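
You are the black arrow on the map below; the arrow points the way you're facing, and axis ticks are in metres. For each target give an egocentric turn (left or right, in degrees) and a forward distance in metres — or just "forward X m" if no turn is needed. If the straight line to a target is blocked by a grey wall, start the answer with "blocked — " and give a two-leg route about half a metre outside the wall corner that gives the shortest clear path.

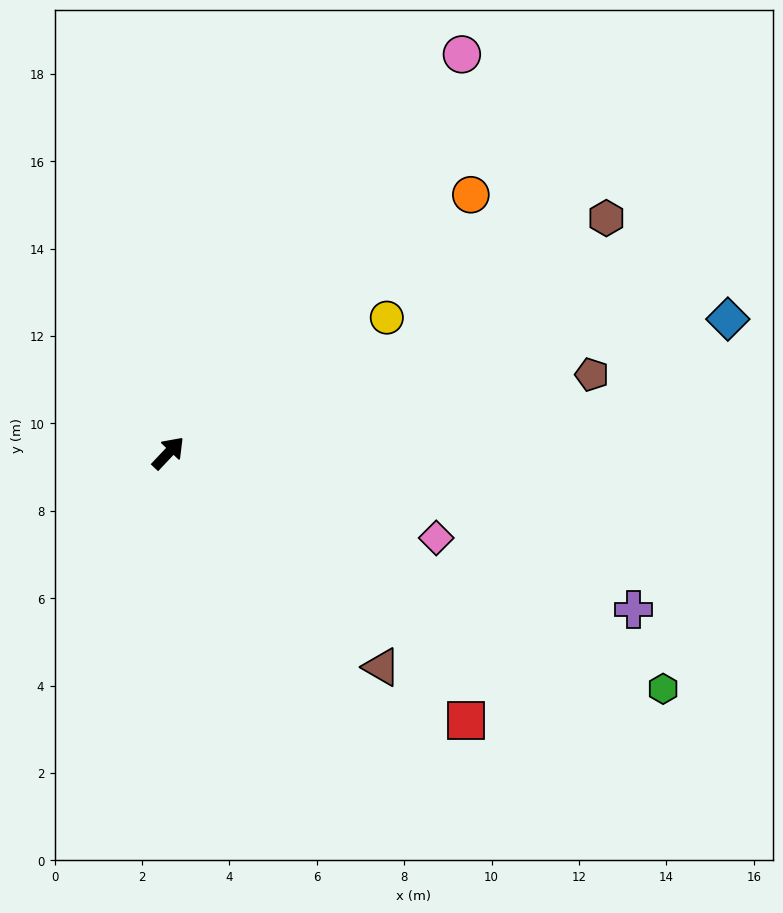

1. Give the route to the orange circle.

turn right 6°, forward 9.1 m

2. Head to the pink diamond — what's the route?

turn right 64°, forward 6.4 m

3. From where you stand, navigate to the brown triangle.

turn right 92°, forward 6.9 m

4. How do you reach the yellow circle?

turn right 15°, forward 5.9 m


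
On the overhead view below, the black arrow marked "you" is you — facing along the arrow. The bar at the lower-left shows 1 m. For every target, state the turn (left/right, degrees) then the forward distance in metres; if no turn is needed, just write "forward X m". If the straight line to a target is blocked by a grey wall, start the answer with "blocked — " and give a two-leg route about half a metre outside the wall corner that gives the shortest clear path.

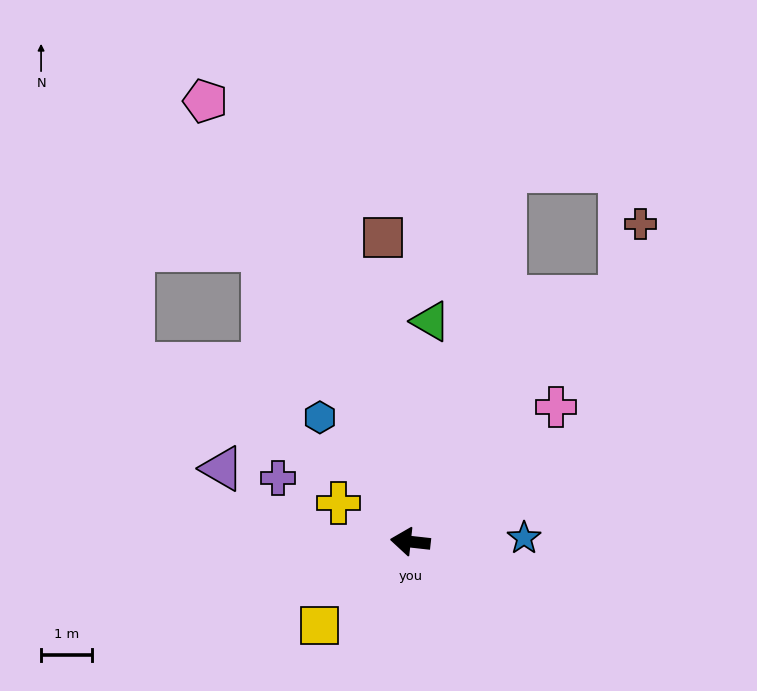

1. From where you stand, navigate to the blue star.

turn right 172°, forward 2.2 m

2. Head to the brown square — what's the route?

turn right 79°, forward 6.0 m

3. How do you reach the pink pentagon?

turn right 59°, forward 9.5 m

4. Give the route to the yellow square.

turn left 49°, forward 2.4 m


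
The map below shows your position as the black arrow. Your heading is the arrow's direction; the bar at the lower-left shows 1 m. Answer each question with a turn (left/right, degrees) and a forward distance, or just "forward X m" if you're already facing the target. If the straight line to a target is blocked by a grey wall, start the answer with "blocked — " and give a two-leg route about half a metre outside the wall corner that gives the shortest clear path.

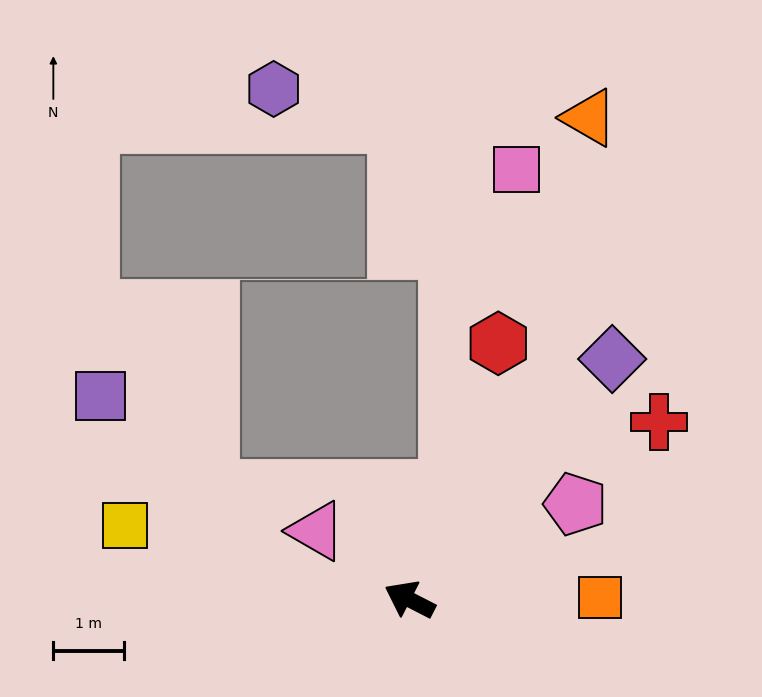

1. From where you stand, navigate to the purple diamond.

turn right 103°, forward 4.5 m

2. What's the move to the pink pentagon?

turn right 123°, forward 2.7 m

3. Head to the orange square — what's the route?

turn right 152°, forward 2.7 m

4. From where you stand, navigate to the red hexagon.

turn right 82°, forward 3.9 m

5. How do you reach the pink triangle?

turn right 9°, forward 1.6 m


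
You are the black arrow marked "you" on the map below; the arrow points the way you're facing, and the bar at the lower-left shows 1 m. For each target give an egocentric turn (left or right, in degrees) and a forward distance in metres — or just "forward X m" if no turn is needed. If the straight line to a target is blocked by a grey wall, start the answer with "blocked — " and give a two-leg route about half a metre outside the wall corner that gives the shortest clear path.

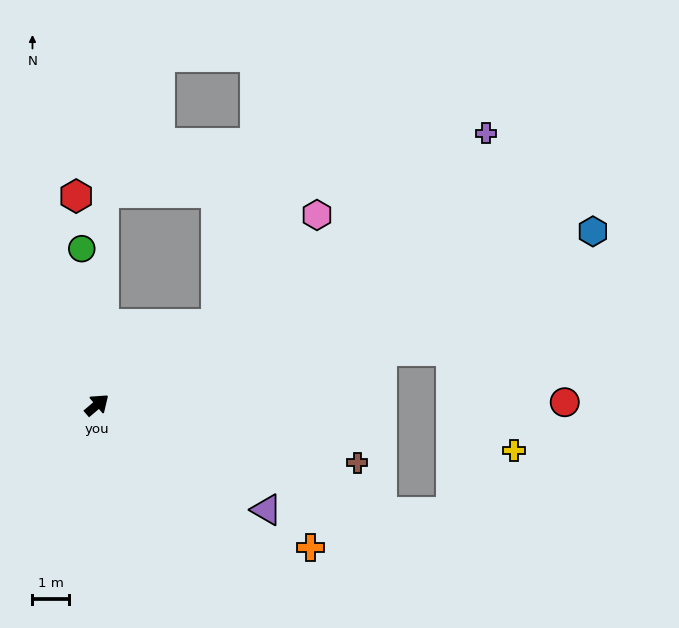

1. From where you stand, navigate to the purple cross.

turn right 5°, forward 13.1 m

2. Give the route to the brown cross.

turn right 53°, forward 7.3 m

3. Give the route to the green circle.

turn left 55°, forward 4.3 m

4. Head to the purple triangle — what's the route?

turn right 72°, forward 5.5 m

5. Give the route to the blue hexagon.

turn right 21°, forward 14.5 m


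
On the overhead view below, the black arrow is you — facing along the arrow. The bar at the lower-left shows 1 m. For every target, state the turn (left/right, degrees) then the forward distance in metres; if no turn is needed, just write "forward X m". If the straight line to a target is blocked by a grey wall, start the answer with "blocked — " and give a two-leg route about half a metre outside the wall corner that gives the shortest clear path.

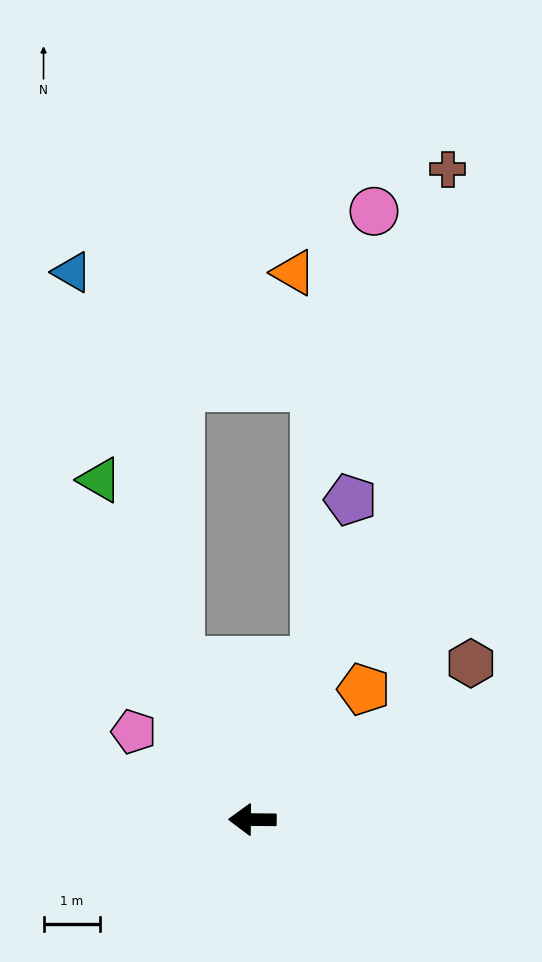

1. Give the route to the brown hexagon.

turn right 144°, forward 4.8 m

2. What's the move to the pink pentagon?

turn right 36°, forward 2.6 m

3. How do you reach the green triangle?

turn right 65°, forward 6.6 m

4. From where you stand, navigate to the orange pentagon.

turn right 130°, forward 3.0 m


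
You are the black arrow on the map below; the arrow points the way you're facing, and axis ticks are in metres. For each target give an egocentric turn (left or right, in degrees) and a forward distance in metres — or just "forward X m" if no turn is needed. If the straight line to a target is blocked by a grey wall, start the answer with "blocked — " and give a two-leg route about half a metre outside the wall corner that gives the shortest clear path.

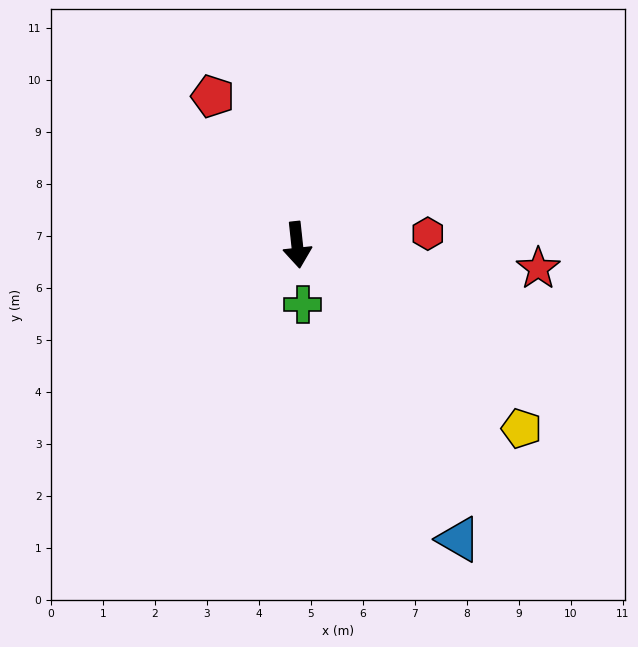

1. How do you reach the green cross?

forward 1.1 m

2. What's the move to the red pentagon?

turn right 157°, forward 3.3 m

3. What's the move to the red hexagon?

turn left 89°, forward 2.5 m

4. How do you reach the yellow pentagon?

turn left 45°, forward 5.6 m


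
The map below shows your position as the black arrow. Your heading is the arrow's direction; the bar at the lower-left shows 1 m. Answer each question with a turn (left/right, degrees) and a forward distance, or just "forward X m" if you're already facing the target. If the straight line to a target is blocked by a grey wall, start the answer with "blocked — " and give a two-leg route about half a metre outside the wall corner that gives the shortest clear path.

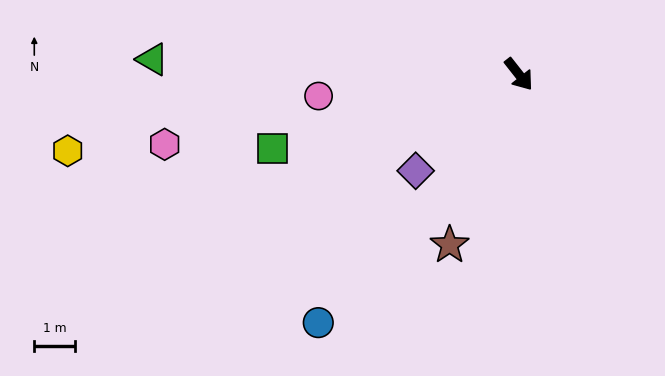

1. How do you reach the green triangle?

turn right 131°, forward 9.0 m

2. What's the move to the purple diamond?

turn right 85°, forward 3.5 m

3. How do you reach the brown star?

turn right 60°, forward 4.5 m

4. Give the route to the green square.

turn right 111°, forward 6.3 m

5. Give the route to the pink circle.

turn right 122°, forward 4.9 m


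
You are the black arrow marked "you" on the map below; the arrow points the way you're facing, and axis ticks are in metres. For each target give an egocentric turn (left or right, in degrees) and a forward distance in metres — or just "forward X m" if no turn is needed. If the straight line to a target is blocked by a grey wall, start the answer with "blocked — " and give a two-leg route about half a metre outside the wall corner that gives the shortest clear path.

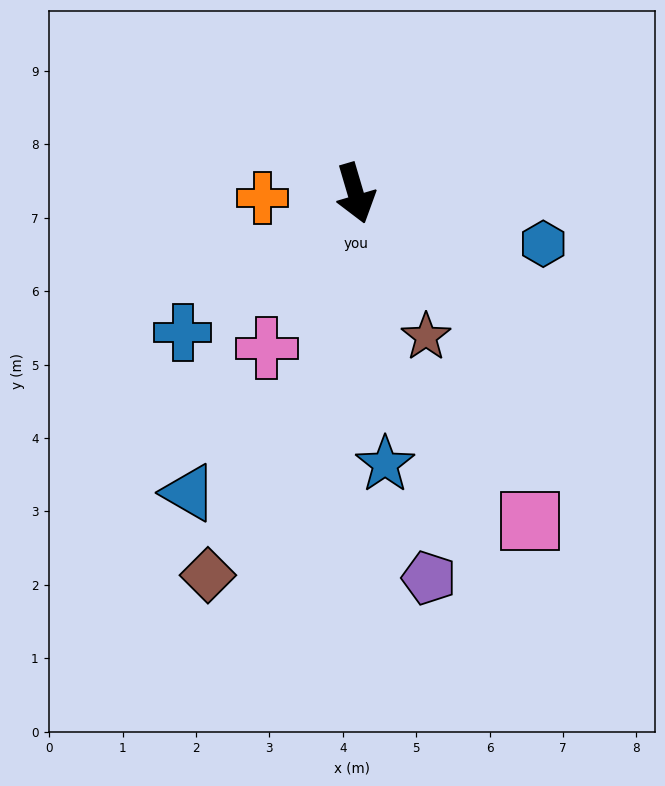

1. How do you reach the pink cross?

turn right 46°, forward 2.4 m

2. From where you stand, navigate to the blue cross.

turn right 68°, forward 3.0 m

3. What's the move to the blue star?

turn right 10°, forward 3.7 m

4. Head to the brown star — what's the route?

turn left 10°, forward 2.2 m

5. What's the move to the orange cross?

turn right 103°, forward 1.3 m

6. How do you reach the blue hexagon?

turn left 59°, forward 2.6 m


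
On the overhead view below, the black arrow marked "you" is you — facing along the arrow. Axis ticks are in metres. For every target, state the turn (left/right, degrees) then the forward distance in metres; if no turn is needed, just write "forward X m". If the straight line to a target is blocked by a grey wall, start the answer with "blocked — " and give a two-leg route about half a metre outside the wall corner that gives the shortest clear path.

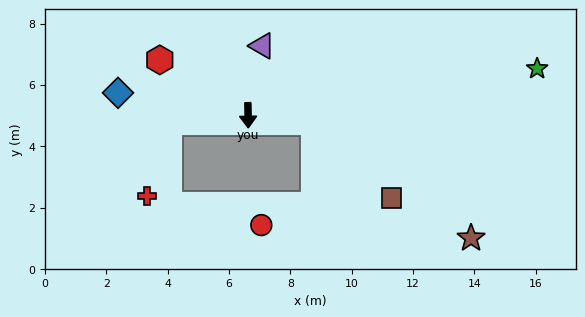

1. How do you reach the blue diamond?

turn right 101°, forward 4.3 m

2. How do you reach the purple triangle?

turn left 168°, forward 2.3 m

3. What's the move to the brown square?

blocked — turn left 83°, forward 2.1 m, then turn right 38°, forward 3.5 m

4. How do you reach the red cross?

blocked — turn right 86°, forward 2.6 m, then turn left 69°, forward 2.5 m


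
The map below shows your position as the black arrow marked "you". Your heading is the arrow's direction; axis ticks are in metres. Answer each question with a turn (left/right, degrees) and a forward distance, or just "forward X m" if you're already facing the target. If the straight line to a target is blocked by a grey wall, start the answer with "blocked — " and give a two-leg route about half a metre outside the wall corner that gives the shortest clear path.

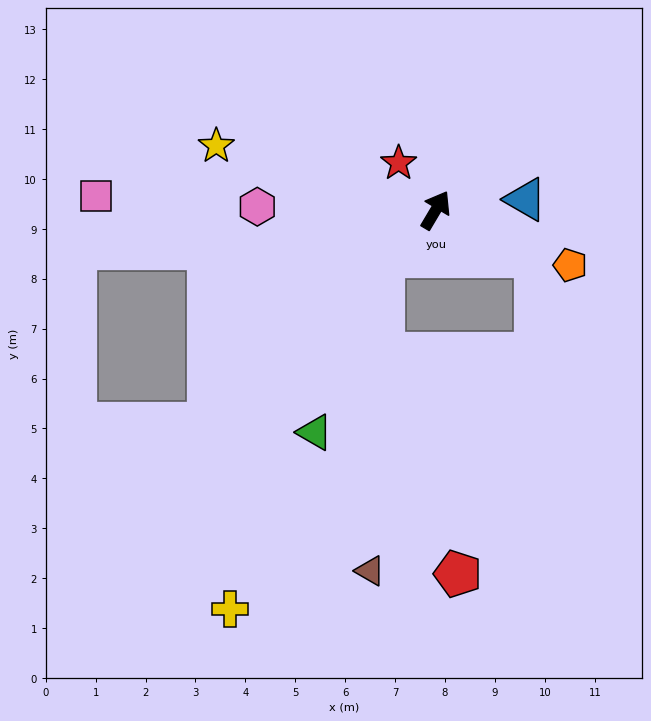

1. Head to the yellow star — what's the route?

turn left 104°, forward 4.6 m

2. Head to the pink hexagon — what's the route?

turn left 120°, forward 3.6 m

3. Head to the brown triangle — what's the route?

blocked — turn left 162°, forward 1.4 m, then turn left 46°, forward 6.3 m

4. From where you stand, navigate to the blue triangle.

turn right 53°, forward 1.8 m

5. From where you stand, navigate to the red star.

turn left 69°, forward 1.2 m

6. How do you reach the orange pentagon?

turn right 82°, forward 2.9 m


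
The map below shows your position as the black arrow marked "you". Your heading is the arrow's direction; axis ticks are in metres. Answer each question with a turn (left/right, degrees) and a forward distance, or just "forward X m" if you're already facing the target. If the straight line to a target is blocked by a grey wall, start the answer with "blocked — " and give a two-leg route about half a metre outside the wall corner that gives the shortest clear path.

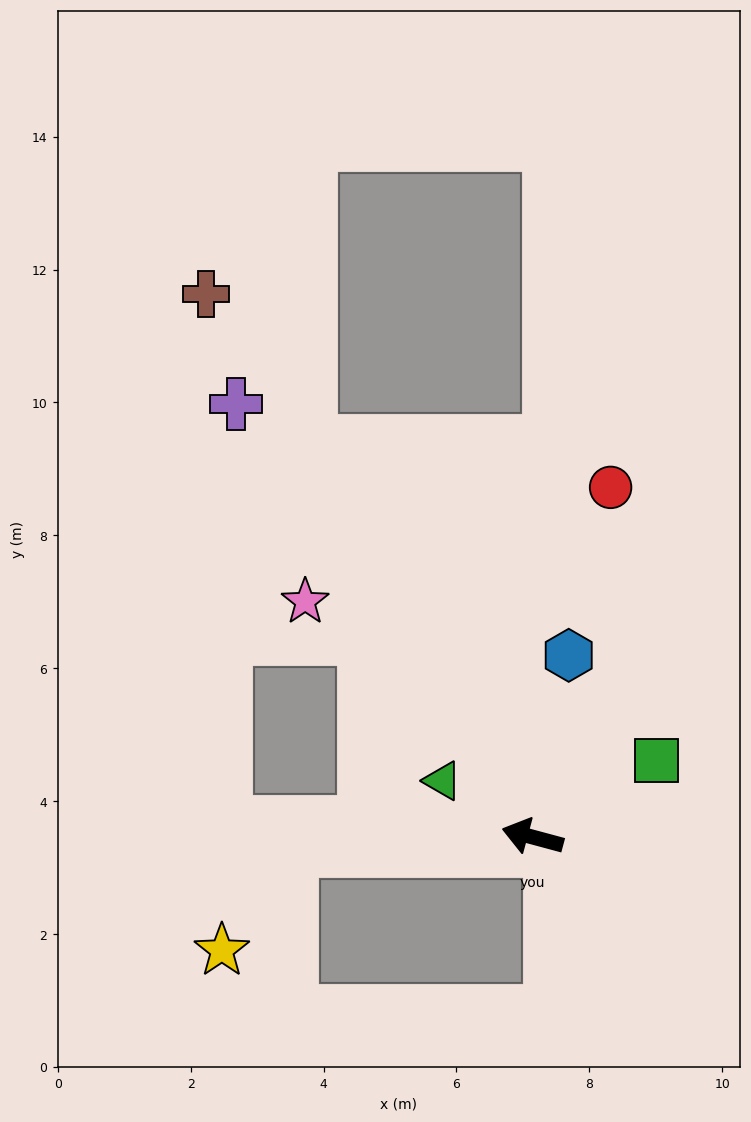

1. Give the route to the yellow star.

blocked — turn left 18°, forward 3.7 m, then turn left 53°, forward 1.8 m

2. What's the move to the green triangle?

turn right 17°, forward 1.6 m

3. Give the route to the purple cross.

turn right 40°, forward 7.9 m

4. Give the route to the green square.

turn right 133°, forward 2.2 m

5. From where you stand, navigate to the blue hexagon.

turn right 86°, forward 2.8 m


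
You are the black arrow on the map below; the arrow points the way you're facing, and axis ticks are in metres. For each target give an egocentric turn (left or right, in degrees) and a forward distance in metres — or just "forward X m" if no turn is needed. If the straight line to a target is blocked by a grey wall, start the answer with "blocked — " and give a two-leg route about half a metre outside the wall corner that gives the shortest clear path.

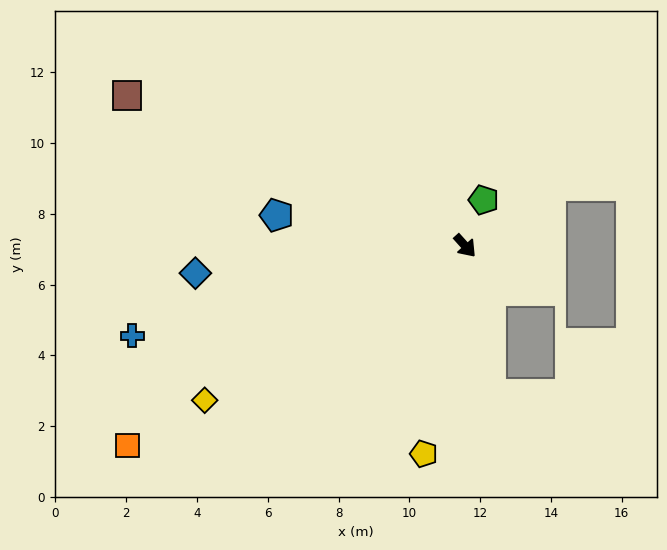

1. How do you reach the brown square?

turn right 156°, forward 10.5 m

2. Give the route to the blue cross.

turn right 117°, forward 9.7 m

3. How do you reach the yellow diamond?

turn right 101°, forward 8.6 m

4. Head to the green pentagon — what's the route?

turn left 116°, forward 1.4 m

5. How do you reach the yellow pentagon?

turn right 53°, forward 6.0 m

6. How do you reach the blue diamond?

turn right 126°, forward 7.7 m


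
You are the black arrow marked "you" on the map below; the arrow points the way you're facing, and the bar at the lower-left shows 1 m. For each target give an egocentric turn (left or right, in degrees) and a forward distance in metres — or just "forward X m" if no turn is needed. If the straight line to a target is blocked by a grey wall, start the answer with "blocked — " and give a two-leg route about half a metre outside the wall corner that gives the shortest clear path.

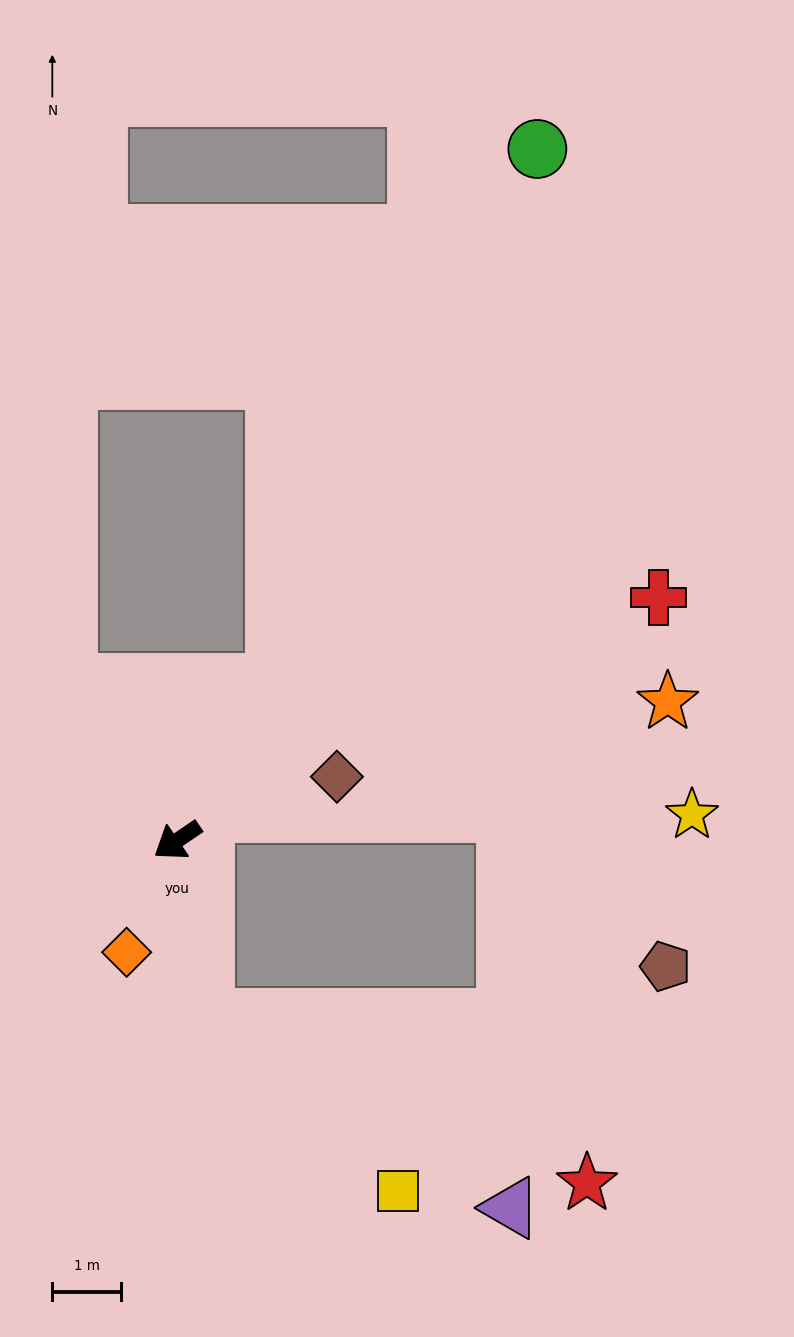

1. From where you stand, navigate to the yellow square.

blocked — turn left 65°, forward 2.6 m, then turn left 39°, forward 3.7 m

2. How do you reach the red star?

blocked — turn left 65°, forward 2.6 m, then turn left 57°, forward 6.0 m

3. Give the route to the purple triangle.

blocked — turn left 65°, forward 2.6 m, then turn left 49°, forward 5.2 m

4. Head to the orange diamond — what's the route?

turn left 31°, forward 1.8 m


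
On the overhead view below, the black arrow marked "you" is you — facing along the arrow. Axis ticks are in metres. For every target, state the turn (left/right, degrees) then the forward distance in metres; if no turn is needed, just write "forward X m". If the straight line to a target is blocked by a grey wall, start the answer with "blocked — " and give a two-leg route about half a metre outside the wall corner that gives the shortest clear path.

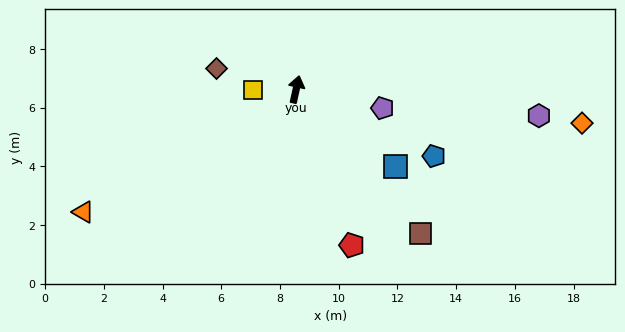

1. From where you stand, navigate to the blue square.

turn right 115°, forward 4.3 m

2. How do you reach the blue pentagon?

turn right 103°, forward 5.2 m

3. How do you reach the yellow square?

turn left 103°, forward 1.5 m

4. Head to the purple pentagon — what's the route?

turn right 90°, forward 3.0 m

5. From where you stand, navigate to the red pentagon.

turn right 148°, forward 5.6 m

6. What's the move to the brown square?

turn right 127°, forward 6.5 m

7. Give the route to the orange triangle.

turn left 132°, forward 8.4 m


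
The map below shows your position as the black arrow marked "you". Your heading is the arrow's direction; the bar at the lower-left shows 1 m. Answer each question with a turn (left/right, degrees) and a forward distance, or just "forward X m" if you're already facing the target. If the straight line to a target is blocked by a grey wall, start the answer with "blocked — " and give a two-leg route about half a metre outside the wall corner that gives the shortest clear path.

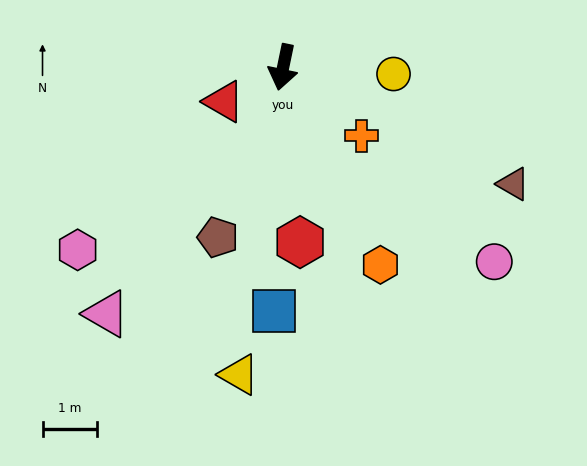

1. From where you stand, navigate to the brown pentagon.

turn right 9°, forward 3.3 m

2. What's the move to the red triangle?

turn right 48°, forward 1.3 m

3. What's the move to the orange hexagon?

turn left 38°, forward 4.0 m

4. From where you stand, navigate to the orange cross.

turn left 61°, forward 1.9 m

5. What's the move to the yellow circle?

turn left 98°, forward 2.0 m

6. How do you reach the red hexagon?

turn left 17°, forward 3.2 m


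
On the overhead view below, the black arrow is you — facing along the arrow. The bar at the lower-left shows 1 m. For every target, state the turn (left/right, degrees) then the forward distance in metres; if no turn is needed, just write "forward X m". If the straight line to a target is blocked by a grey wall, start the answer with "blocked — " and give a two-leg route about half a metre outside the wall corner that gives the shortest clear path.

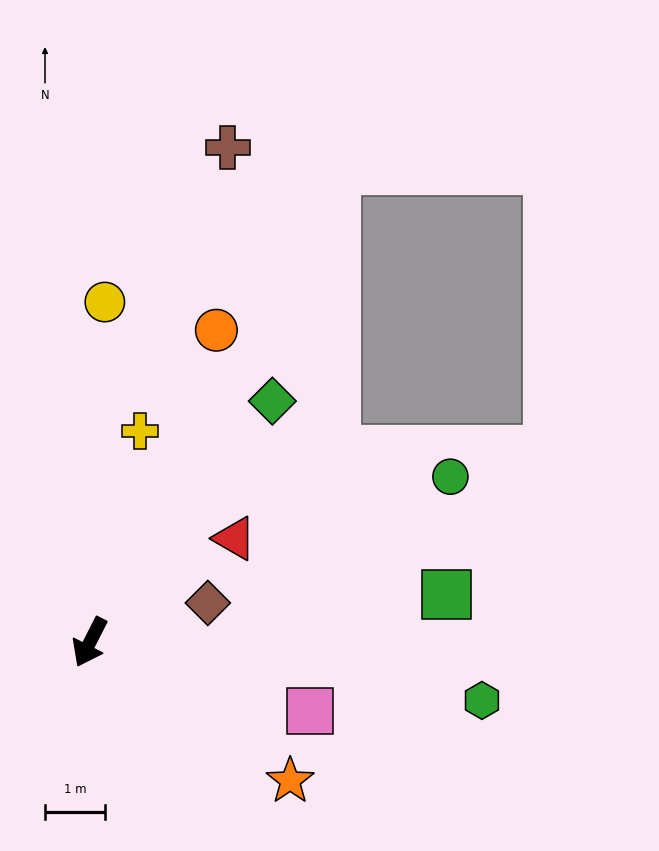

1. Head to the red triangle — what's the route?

turn left 153°, forward 3.0 m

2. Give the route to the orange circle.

turn right 175°, forward 5.6 m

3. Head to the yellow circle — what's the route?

turn right 156°, forward 5.7 m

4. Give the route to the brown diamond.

turn left 135°, forward 2.1 m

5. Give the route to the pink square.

turn left 100°, forward 3.9 m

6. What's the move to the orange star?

turn left 82°, forward 4.1 m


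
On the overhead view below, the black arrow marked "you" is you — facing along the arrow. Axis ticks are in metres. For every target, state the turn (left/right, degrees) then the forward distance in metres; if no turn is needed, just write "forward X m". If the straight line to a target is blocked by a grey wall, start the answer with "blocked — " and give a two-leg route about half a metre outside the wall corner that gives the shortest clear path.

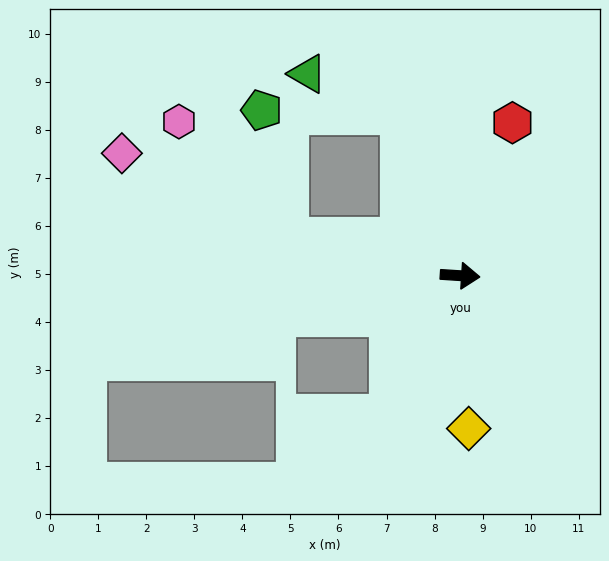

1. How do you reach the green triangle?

blocked — turn left 114°, forward 3.6 m, then turn left 46°, forward 2.1 m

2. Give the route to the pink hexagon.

blocked — turn left 171°, forward 3.7 m, then turn right 34°, forward 3.3 m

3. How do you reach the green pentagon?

blocked — turn left 171°, forward 3.7 m, then turn right 65°, forward 2.7 m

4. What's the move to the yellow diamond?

turn right 83°, forward 3.2 m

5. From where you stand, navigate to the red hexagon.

turn left 75°, forward 3.4 m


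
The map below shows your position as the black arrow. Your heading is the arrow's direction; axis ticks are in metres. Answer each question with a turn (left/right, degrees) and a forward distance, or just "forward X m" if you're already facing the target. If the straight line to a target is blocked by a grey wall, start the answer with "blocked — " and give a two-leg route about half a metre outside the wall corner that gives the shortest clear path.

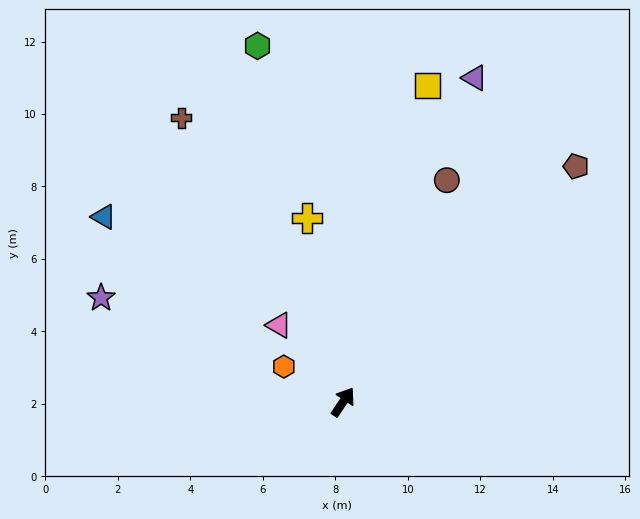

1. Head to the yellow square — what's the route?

turn left 19°, forward 9.0 m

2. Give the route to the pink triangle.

turn left 74°, forward 2.8 m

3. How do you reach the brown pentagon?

turn right 11°, forward 9.1 m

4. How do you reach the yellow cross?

turn left 45°, forward 5.2 m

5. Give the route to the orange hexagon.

turn left 93°, forward 1.9 m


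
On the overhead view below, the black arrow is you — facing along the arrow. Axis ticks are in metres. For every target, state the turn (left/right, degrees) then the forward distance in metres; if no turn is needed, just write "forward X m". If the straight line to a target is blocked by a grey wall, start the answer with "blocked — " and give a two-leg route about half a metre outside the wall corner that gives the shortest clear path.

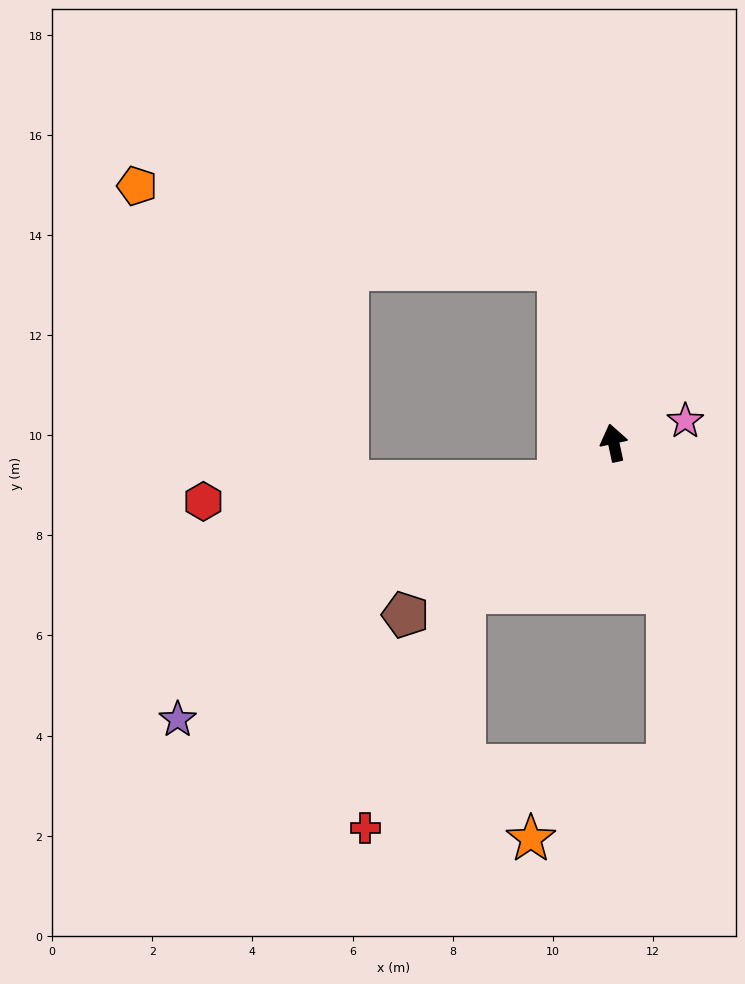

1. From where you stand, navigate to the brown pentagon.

turn left 117°, forward 5.4 m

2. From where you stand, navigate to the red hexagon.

blocked — turn left 113°, forward 1.4 m, then turn right 32°, forward 7.1 m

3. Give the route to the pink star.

turn right 85°, forward 1.5 m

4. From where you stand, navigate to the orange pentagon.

blocked — turn left 6°, forward 3.6 m, then turn left 61°, forward 8.6 m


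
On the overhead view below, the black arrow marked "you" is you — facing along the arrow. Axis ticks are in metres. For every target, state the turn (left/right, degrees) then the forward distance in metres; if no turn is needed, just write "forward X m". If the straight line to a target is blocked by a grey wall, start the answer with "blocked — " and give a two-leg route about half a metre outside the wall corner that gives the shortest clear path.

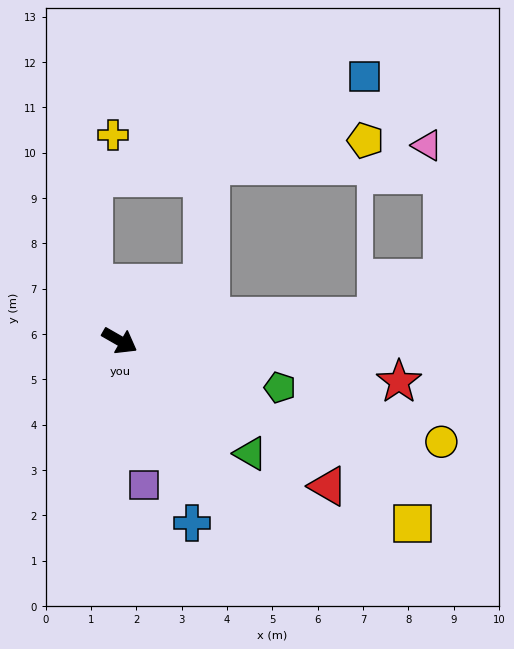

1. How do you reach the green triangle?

turn right 11°, forward 3.8 m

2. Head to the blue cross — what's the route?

turn right 39°, forward 4.3 m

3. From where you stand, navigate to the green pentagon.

turn left 14°, forward 3.7 m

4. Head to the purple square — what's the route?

turn right 51°, forward 3.2 m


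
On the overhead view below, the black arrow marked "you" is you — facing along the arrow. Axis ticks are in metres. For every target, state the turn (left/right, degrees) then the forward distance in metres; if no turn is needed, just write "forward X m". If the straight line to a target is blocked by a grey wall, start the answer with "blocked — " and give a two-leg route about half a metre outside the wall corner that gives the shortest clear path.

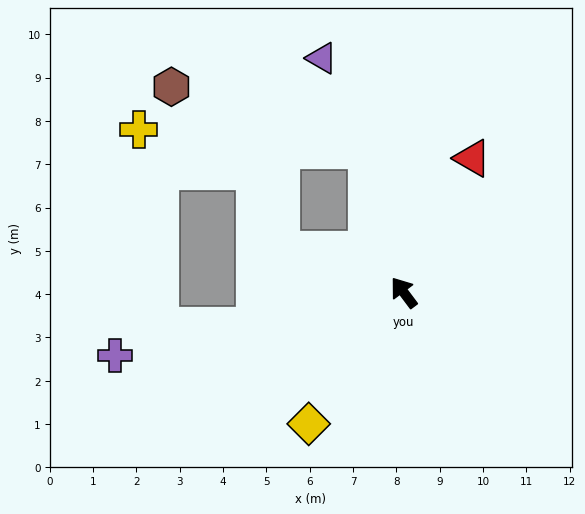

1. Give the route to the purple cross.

turn left 65°, forward 6.8 m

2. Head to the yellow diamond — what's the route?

turn left 107°, forward 3.7 m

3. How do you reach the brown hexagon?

blocked — turn right 22°, forward 3.4 m, then turn left 57°, forward 4.7 m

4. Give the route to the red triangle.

turn right 64°, forward 3.5 m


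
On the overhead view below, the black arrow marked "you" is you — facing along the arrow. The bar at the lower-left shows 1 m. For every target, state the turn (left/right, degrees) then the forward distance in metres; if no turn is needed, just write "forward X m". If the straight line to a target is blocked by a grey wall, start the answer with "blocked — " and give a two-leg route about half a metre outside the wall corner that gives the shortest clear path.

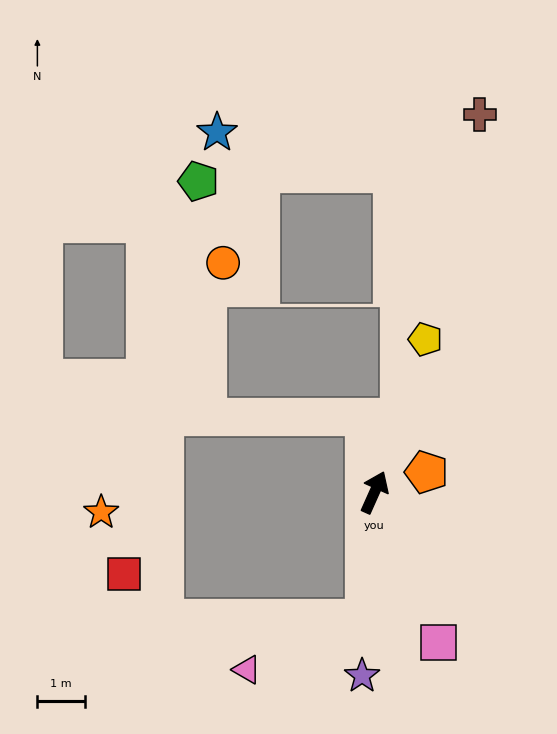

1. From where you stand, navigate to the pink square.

turn right 133°, forward 3.5 m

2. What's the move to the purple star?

turn right 160°, forward 3.9 m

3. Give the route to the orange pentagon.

turn right 45°, forward 1.2 m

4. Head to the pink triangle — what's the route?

blocked — turn right 160°, forward 2.7 m, then turn right 63°, forward 2.7 m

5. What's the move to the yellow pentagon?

turn left 6°, forward 3.4 m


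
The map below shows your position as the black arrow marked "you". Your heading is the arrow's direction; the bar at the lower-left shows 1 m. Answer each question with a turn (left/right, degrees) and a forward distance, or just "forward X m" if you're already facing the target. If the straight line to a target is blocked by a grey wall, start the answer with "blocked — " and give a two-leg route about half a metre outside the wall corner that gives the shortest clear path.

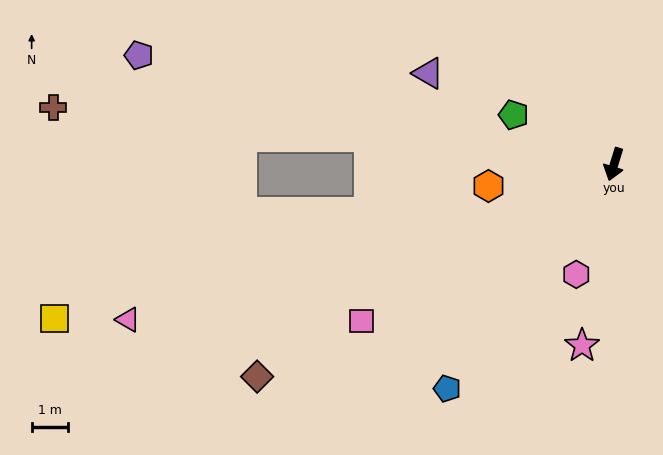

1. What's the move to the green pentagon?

turn right 99°, forward 3.1 m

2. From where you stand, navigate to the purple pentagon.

turn right 86°, forward 13.4 m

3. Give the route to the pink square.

turn right 41°, forward 8.2 m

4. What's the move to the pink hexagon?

forward 3.2 m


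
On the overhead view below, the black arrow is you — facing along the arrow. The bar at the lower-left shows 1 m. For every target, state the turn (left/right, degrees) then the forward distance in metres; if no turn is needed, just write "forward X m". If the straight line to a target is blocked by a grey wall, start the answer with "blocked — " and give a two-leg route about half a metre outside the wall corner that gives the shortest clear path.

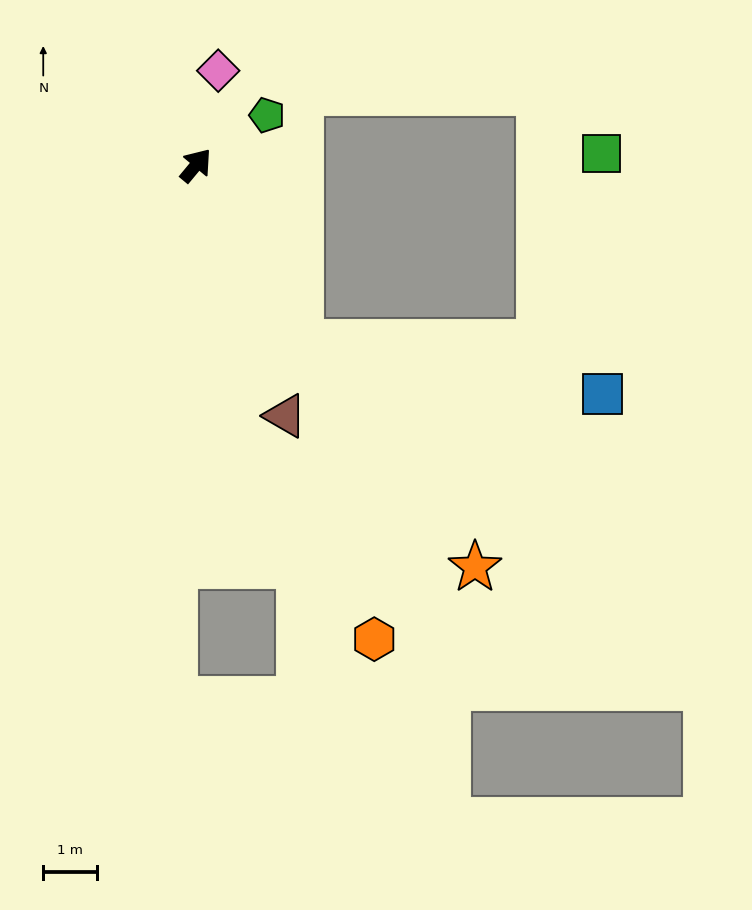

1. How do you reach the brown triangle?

turn right 121°, forward 4.9 m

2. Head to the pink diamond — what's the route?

turn left 26°, forward 1.8 m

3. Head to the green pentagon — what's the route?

turn right 15°, forward 1.6 m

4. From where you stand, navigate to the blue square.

blocked — turn right 110°, forward 3.8 m, then turn left 50°, forward 5.7 m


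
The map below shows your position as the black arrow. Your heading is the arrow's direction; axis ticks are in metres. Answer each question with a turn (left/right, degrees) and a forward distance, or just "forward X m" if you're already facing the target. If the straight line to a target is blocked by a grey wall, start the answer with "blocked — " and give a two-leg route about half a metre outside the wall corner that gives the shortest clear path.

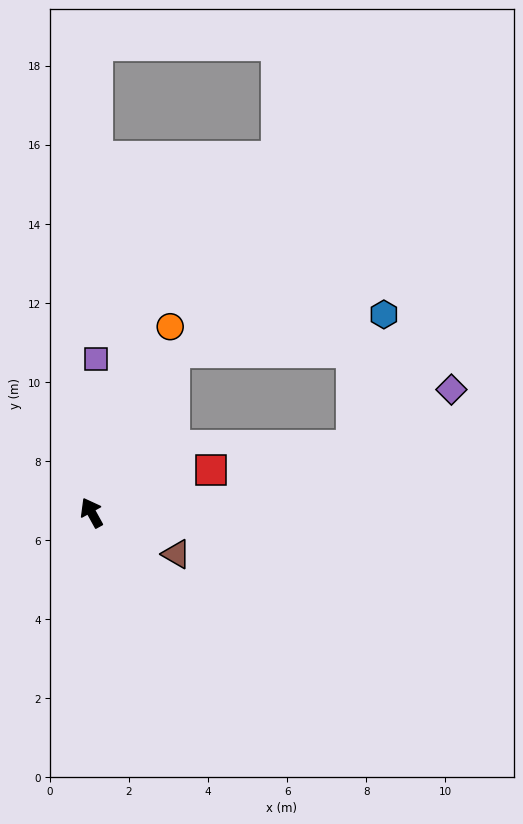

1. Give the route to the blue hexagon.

blocked — turn right 56°, forward 4.6 m, then turn right 53°, forward 5.4 m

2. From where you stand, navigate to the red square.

turn right 99°, forward 3.2 m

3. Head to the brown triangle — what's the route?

turn right 145°, forward 2.4 m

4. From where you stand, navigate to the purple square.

turn right 31°, forward 3.9 m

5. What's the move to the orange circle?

turn right 52°, forward 5.1 m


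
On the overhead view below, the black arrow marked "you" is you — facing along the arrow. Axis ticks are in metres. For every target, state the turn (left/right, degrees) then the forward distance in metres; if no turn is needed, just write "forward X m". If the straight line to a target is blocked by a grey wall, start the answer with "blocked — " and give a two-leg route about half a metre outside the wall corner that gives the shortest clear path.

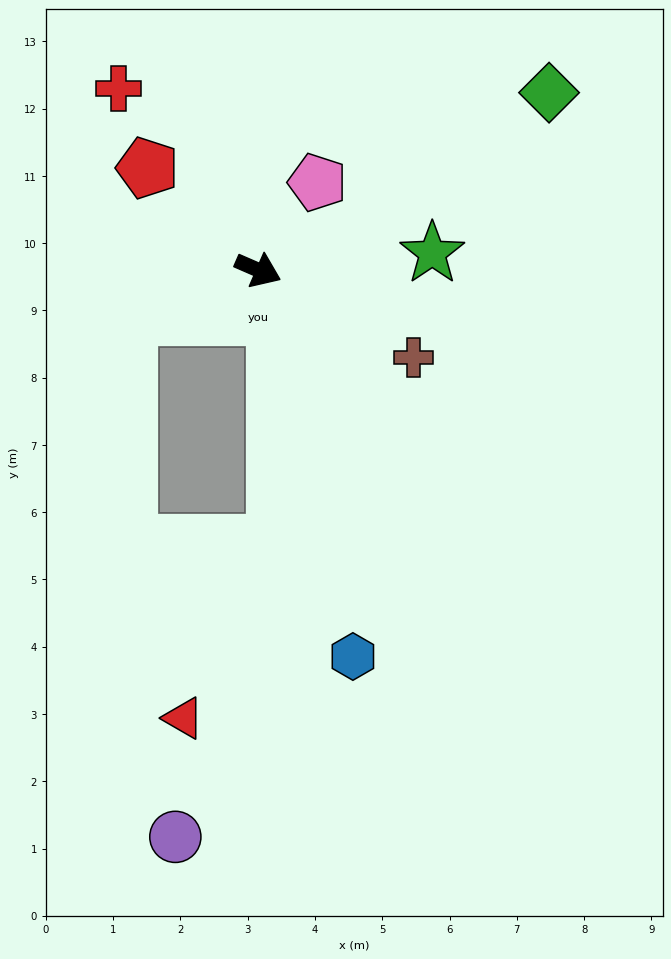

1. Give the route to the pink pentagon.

turn left 79°, forward 1.6 m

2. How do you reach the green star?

turn left 29°, forward 2.6 m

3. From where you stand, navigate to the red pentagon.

turn left 161°, forward 2.2 m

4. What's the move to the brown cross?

turn right 6°, forward 2.7 m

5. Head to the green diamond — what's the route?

turn left 55°, forward 5.1 m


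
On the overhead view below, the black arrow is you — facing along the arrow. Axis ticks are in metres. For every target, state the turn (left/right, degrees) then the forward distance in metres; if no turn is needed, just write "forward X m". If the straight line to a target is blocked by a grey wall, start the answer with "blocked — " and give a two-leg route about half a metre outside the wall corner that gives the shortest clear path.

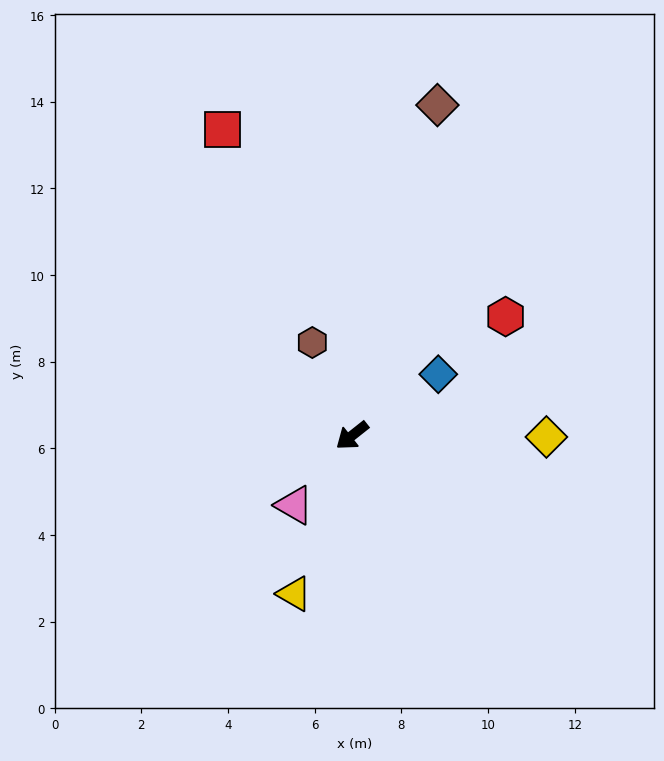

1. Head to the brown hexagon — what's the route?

turn right 105°, forward 2.3 m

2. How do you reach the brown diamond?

turn right 143°, forward 7.9 m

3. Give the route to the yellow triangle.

turn left 31°, forward 3.9 m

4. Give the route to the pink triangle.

turn left 12°, forward 2.1 m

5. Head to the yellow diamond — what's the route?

turn left 141°, forward 4.5 m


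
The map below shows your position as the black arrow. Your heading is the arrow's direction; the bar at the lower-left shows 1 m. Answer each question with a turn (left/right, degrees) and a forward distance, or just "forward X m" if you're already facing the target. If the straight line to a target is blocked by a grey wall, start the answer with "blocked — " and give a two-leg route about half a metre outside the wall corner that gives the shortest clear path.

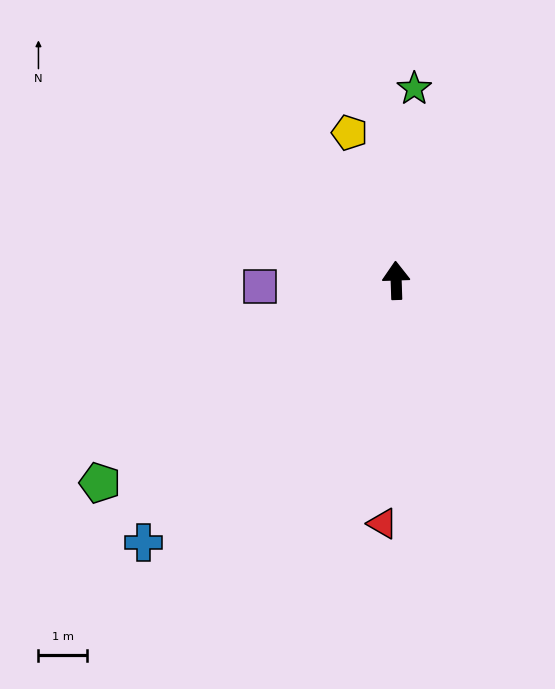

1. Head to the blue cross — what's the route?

turn left 134°, forward 7.5 m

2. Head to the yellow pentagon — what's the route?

turn left 16°, forward 3.2 m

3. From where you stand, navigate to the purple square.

turn left 91°, forward 2.8 m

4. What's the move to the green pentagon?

turn left 122°, forward 7.3 m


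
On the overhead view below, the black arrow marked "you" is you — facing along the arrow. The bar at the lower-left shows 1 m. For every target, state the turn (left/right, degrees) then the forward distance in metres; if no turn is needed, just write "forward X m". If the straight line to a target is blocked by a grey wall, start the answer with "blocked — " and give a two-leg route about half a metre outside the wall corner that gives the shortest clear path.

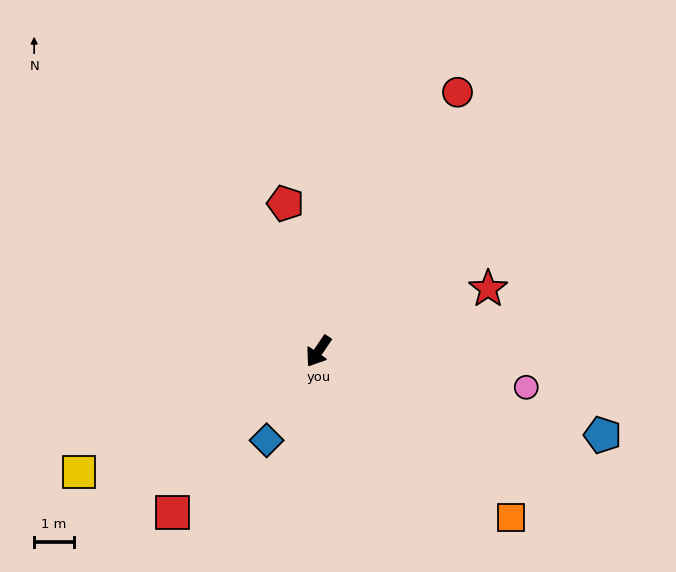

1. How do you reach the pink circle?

turn left 114°, forward 5.4 m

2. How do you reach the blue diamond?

turn left 4°, forward 2.6 m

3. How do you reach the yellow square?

turn right 29°, forward 6.8 m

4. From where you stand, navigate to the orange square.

turn left 83°, forward 6.5 m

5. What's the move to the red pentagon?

turn right 133°, forward 3.8 m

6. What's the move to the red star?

turn left 144°, forward 4.6 m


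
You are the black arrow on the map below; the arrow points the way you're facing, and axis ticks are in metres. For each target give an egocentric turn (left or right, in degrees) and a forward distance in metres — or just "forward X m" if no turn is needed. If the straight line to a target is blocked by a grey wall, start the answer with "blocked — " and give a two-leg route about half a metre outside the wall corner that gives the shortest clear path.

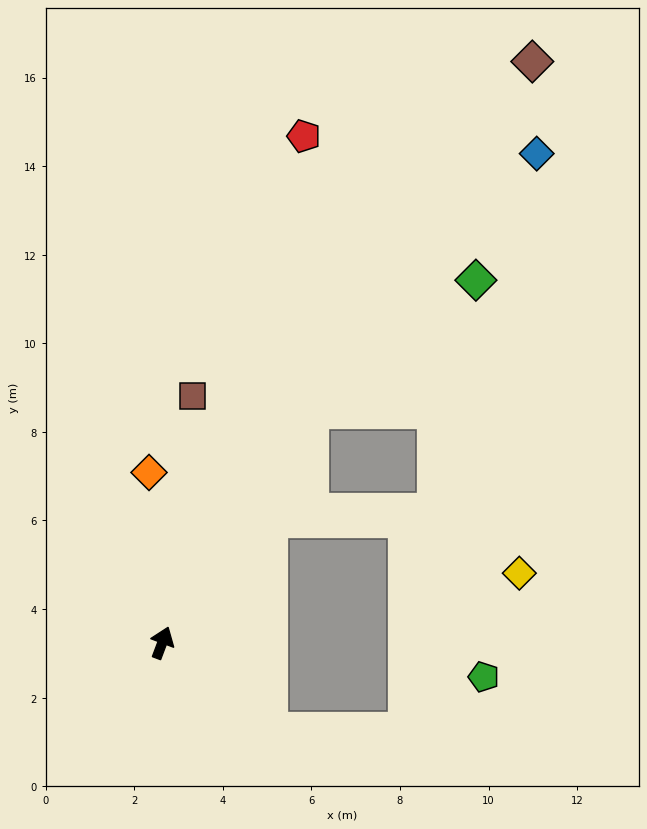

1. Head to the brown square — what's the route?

turn left 14°, forward 5.6 m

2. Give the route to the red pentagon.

turn left 5°, forward 11.9 m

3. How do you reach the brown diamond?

turn right 12°, forward 15.6 m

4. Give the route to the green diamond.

blocked — turn right 12°, forward 6.2 m, then turn right 19°, forward 4.7 m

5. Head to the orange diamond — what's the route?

turn left 25°, forward 3.9 m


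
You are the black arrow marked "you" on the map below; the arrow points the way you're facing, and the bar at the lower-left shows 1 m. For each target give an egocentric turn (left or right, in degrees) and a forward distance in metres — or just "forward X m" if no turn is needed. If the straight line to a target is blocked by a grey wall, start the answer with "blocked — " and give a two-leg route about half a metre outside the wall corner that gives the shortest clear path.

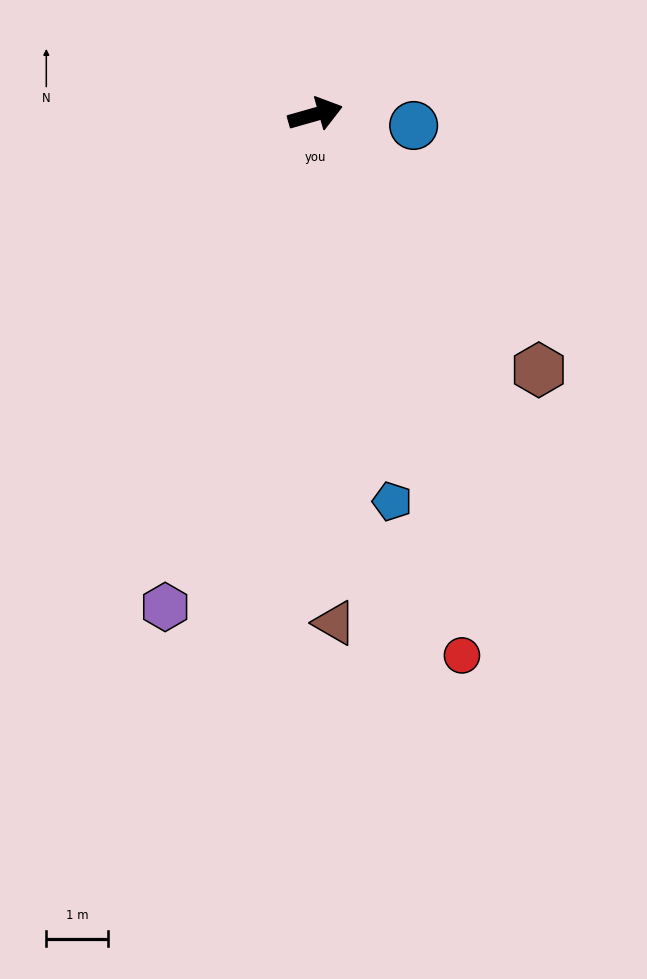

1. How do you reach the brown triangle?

turn right 104°, forward 8.2 m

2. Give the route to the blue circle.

turn right 22°, forward 1.6 m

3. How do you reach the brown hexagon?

turn right 65°, forward 5.5 m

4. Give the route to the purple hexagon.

turn right 123°, forward 8.3 m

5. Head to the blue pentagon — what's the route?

turn right 95°, forward 6.4 m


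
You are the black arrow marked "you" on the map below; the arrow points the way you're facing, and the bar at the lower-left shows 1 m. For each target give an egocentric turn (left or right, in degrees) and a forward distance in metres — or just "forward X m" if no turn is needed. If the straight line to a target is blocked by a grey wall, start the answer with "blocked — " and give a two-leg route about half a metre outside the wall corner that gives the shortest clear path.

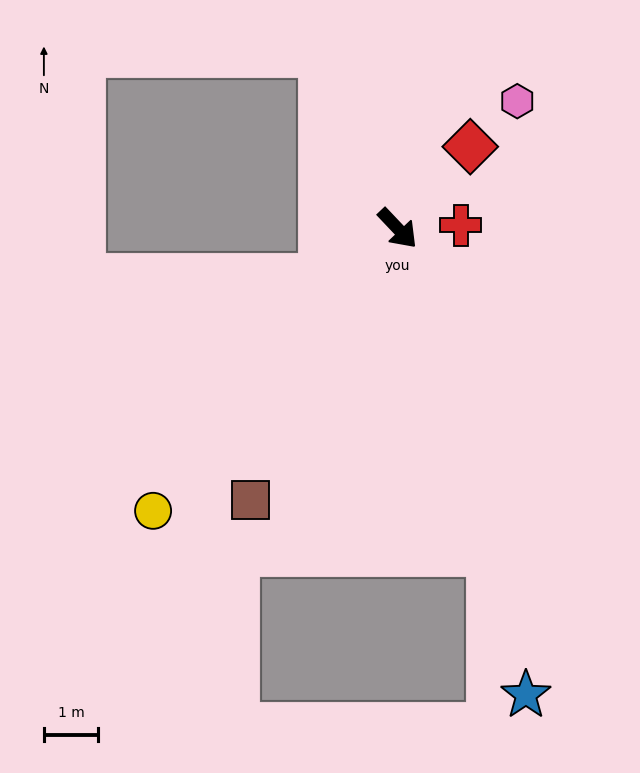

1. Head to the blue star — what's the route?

turn right 28°, forward 8.9 m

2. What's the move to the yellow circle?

turn right 84°, forward 6.8 m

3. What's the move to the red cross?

turn left 49°, forward 1.2 m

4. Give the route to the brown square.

turn right 72°, forward 5.7 m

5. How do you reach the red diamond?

turn left 95°, forward 2.0 m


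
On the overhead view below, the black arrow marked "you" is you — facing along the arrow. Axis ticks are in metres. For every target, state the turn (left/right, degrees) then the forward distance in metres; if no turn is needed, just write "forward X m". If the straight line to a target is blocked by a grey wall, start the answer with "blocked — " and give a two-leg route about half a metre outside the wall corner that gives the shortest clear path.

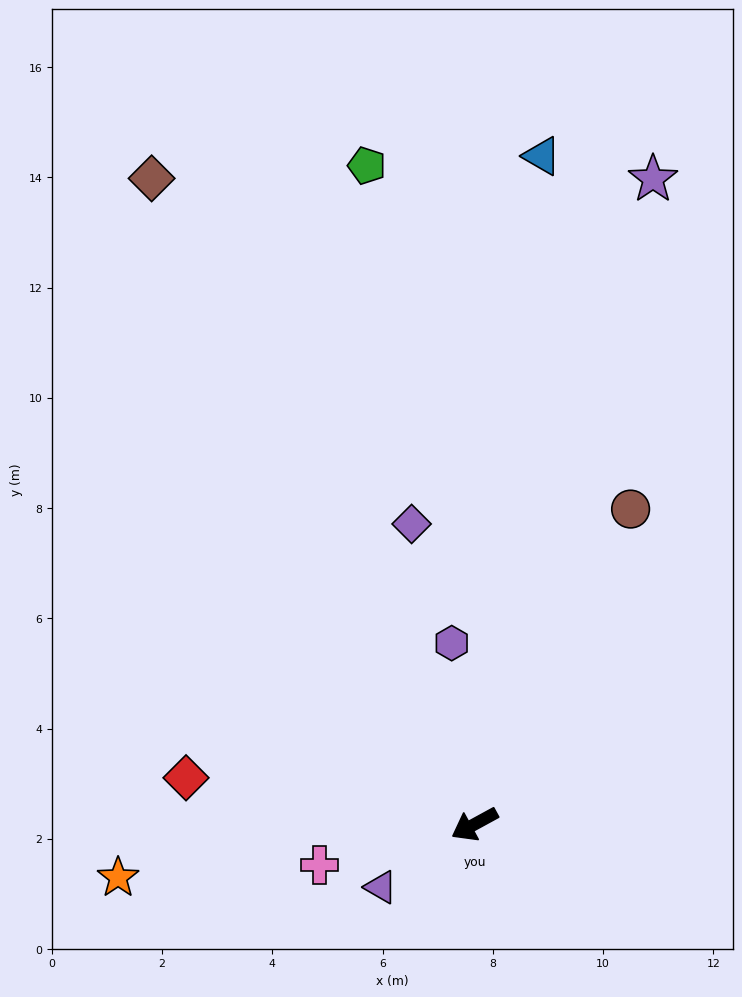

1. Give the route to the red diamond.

turn right 38°, forward 5.3 m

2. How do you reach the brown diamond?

turn right 92°, forward 13.1 m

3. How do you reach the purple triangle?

turn left 5°, forward 2.0 m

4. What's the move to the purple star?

turn right 134°, forward 12.1 m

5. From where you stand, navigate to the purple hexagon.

turn right 111°, forward 3.3 m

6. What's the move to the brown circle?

turn right 145°, forward 6.4 m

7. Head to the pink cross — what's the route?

turn right 14°, forward 2.9 m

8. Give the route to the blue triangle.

turn right 124°, forward 12.2 m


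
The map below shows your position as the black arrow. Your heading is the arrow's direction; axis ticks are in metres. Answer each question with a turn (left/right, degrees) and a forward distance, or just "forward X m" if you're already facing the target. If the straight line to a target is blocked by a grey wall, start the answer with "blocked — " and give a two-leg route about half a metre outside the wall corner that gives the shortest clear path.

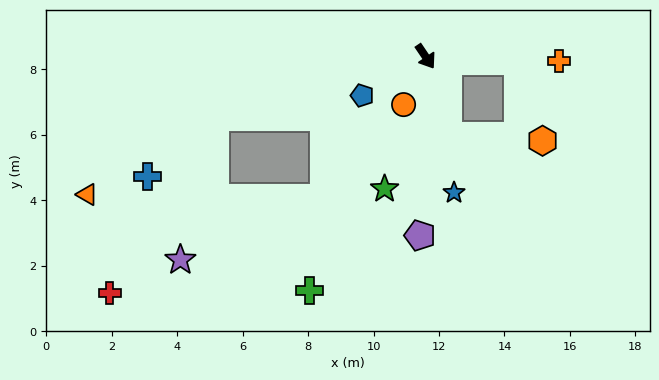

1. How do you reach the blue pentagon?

turn right 92°, forward 2.3 m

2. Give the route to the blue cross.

blocked — turn right 108°, forward 6.7 m, then turn left 25°, forward 2.7 m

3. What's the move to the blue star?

turn right 22°, forward 4.2 m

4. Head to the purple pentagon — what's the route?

turn right 36°, forward 5.5 m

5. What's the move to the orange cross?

turn left 54°, forward 4.1 m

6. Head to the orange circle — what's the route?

turn right 59°, forward 1.6 m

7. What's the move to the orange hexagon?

blocked — turn left 53°, forward 2.8 m, then turn right 70°, forward 2.5 m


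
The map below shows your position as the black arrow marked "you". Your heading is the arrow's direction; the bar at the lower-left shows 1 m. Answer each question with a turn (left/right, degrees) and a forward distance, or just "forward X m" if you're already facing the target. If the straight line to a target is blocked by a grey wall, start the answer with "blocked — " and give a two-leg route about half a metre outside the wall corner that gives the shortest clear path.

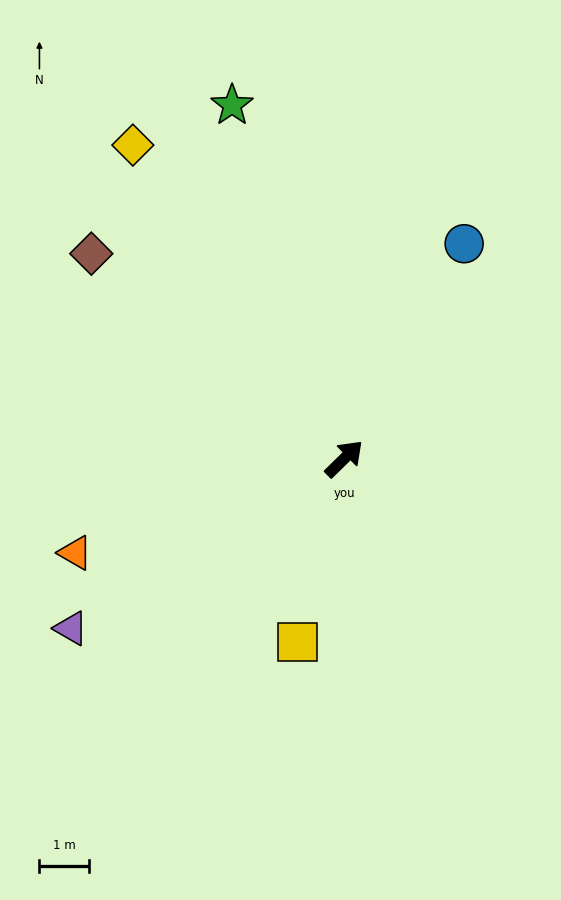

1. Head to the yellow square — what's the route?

turn right 149°, forward 3.8 m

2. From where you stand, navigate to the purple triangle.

turn left 167°, forward 6.4 m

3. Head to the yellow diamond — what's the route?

turn left 80°, forward 7.6 m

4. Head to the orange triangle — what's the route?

turn left 155°, forward 5.7 m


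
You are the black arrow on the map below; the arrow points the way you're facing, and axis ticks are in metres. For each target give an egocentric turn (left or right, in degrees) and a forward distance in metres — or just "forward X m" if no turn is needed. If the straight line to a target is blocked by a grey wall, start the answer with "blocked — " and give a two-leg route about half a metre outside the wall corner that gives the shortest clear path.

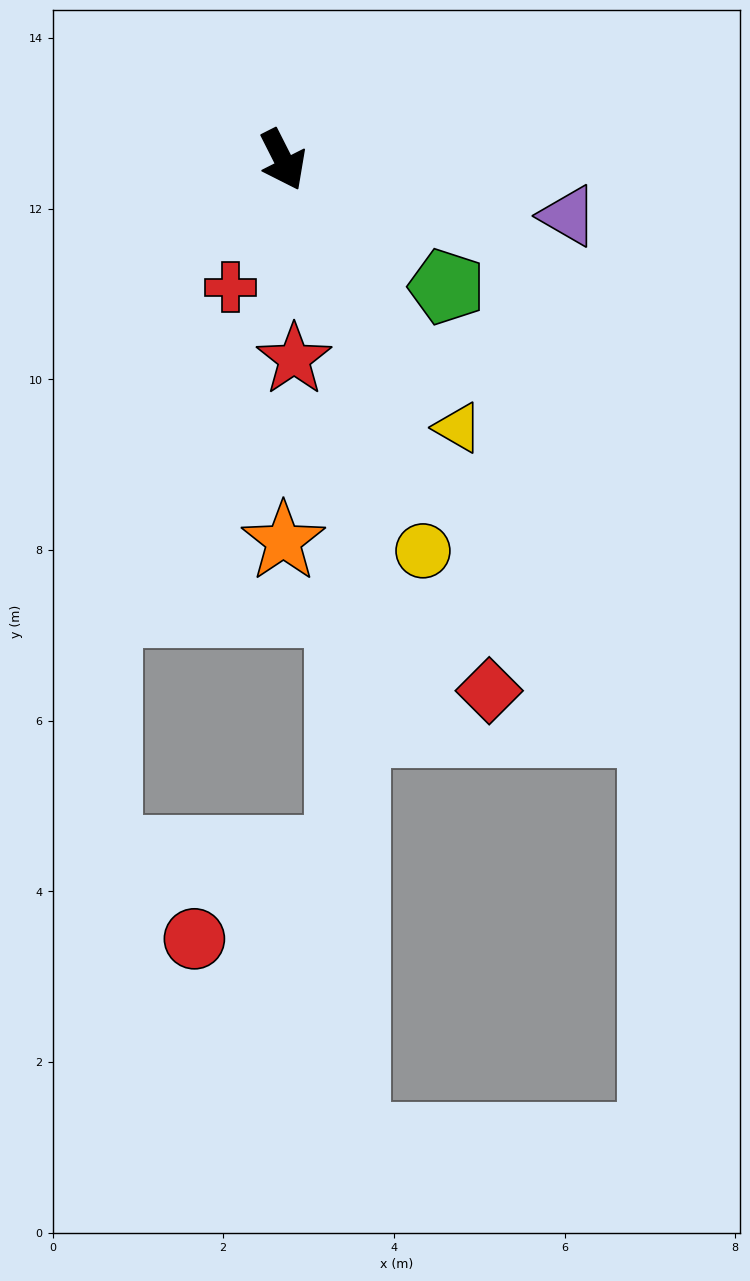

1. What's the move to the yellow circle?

turn right 7°, forward 4.9 m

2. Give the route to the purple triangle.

turn left 52°, forward 3.4 m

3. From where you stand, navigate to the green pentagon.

turn left 25°, forward 2.4 m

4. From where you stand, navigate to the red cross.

turn right 49°, forward 1.6 m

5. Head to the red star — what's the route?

turn right 24°, forward 2.3 m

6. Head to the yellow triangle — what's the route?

turn left 6°, forward 3.7 m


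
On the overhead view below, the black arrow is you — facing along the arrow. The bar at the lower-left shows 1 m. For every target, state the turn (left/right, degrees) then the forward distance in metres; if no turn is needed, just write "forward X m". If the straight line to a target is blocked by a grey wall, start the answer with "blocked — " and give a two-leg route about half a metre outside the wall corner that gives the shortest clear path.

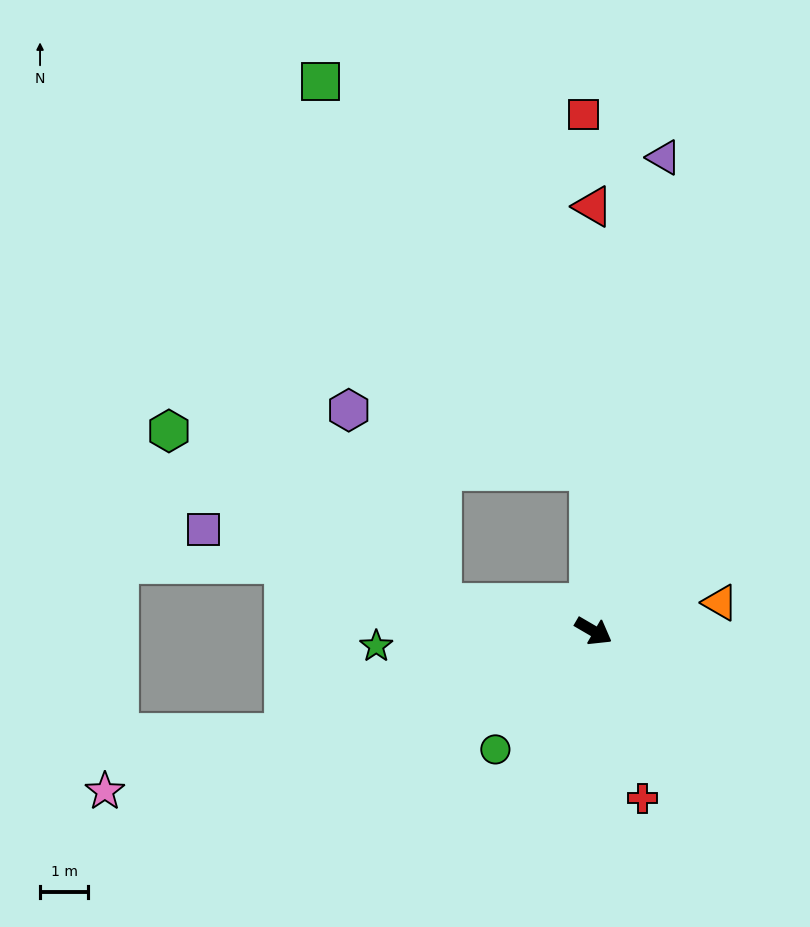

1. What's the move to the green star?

turn right 146°, forward 4.5 m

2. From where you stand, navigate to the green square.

blocked — turn left 122°, forward 3.3 m, then turn left 33°, forward 9.8 m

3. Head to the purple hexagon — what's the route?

blocked — turn right 160°, forward 3.2 m, then turn right 54°, forward 4.5 m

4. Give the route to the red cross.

turn right 43°, forward 3.6 m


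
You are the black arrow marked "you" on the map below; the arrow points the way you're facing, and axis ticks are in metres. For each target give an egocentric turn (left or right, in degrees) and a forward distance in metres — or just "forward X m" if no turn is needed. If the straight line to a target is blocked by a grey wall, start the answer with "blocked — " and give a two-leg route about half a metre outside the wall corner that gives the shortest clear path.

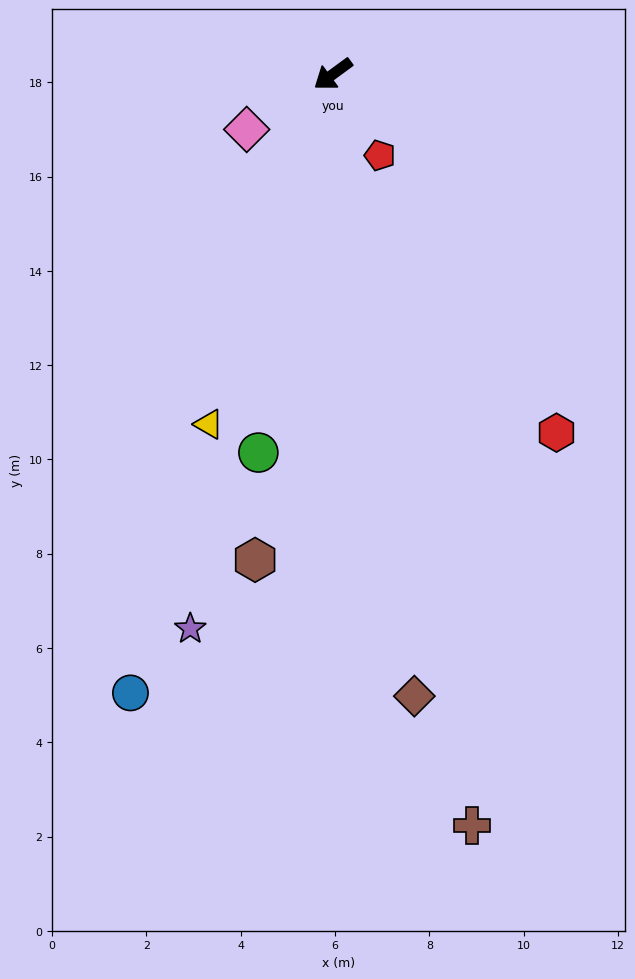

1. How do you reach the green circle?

turn left 43°, forward 8.2 m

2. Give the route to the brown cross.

turn left 64°, forward 16.2 m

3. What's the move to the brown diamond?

turn left 61°, forward 13.3 m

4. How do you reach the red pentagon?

turn left 84°, forward 2.0 m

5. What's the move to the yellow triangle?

turn left 34°, forward 7.9 m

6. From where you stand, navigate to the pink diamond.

turn right 4°, forward 2.2 m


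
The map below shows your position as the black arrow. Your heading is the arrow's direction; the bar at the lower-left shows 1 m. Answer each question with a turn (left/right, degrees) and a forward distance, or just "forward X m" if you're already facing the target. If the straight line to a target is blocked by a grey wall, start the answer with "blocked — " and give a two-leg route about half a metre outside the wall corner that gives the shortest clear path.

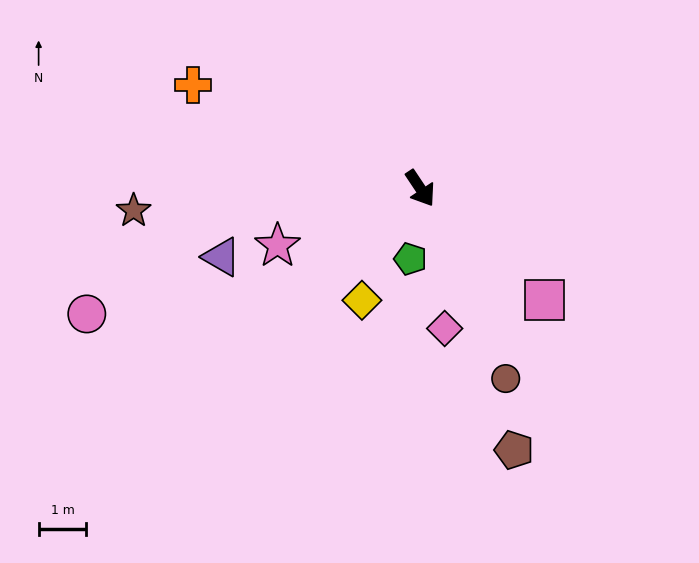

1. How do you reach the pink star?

turn right 102°, forward 3.2 m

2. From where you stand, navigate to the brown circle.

turn right 9°, forward 4.4 m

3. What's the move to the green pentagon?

turn right 42°, forward 1.5 m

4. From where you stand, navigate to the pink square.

turn left 14°, forward 3.5 m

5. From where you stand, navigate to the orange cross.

turn right 148°, forward 5.2 m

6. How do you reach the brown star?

turn right 119°, forward 6.0 m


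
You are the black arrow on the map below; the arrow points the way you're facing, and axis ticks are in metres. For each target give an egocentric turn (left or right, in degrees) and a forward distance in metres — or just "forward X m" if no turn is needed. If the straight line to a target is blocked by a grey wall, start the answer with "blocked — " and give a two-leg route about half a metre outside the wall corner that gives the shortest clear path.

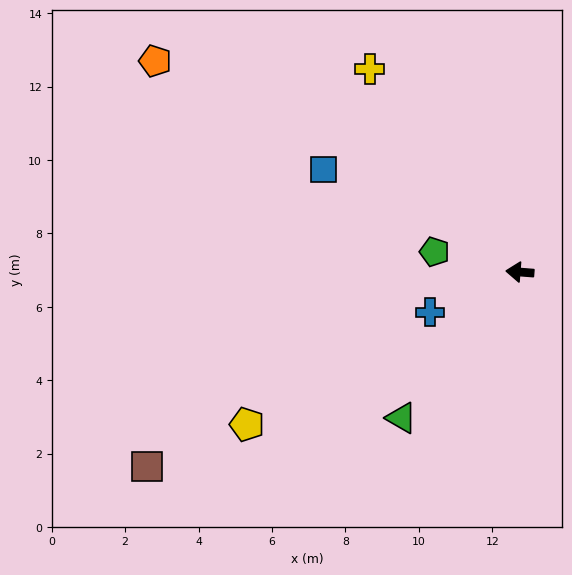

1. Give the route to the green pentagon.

turn right 9°, forward 2.4 m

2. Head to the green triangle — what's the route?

turn left 55°, forward 5.1 m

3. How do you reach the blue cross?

turn left 29°, forward 2.7 m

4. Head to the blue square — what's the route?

turn right 23°, forward 6.0 m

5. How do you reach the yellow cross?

turn right 49°, forward 6.9 m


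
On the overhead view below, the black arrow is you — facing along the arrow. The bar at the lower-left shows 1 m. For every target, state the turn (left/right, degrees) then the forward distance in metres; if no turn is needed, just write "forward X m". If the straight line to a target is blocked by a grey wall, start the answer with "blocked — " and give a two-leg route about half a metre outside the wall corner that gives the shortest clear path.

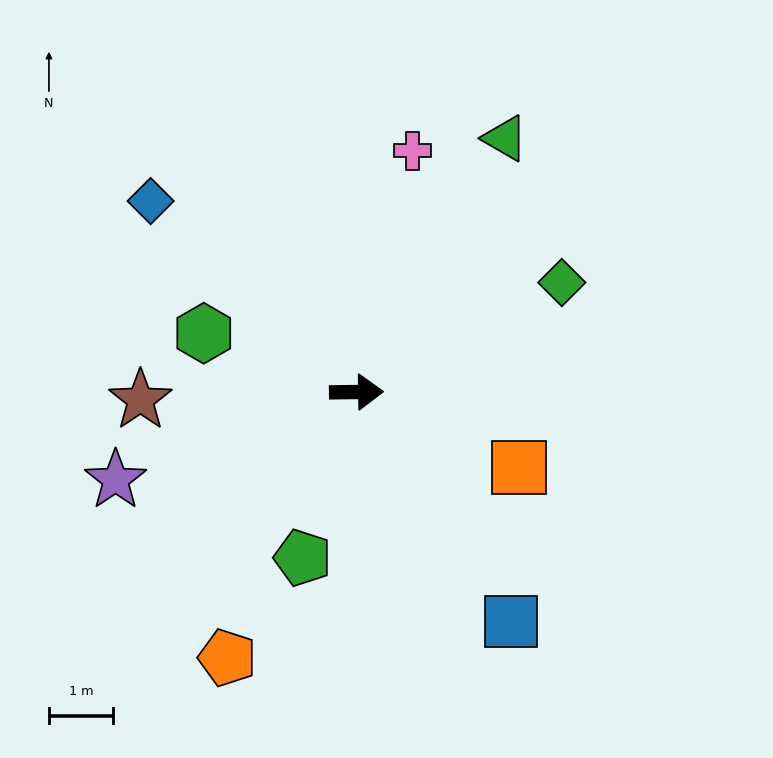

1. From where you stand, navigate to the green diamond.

turn left 27°, forward 3.6 m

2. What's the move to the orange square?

turn right 26°, forward 2.8 m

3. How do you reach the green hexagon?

turn left 158°, forward 2.5 m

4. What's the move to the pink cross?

turn left 76°, forward 3.8 m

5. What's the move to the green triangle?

turn left 59°, forward 4.6 m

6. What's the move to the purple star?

turn right 161°, forward 4.0 m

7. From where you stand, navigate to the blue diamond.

turn left 136°, forward 4.4 m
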